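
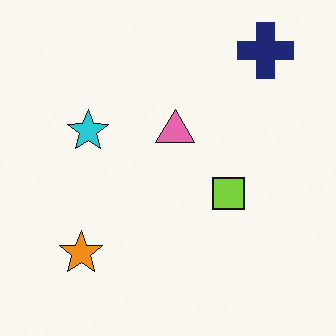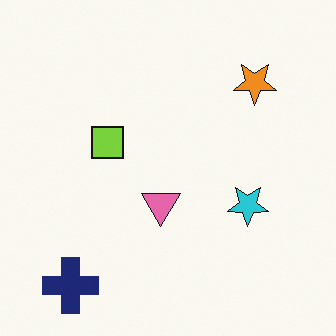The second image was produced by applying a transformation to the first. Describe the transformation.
Rotated 180°.

The navy cross sits in the top-right of the first image and the bottom-left of the second — consistent with a whole-image 180° rotation.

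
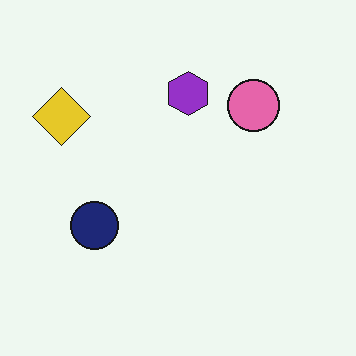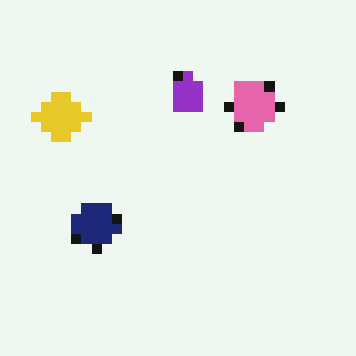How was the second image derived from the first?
It was coarsely pixelated.

Shapes are reduced to large square blocks; fine edges and outlines are lost — a downscale-then-upscale (mosaic) effect.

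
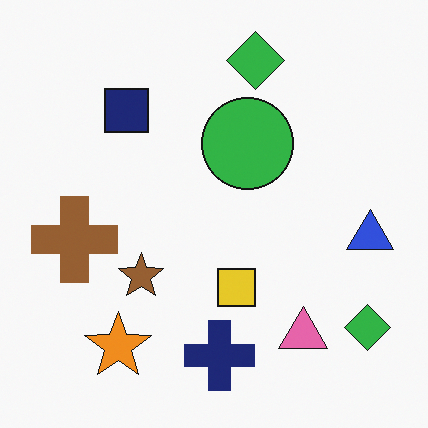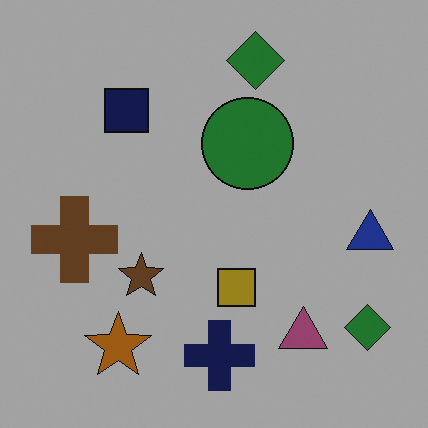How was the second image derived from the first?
This is the original image substantially darkened.

Every pixel — background and shapes alike — is uniformly darkened.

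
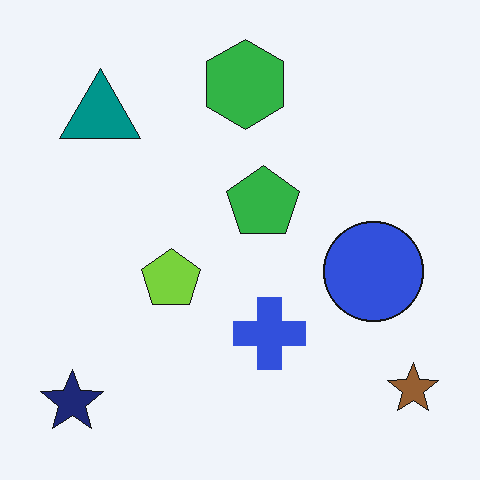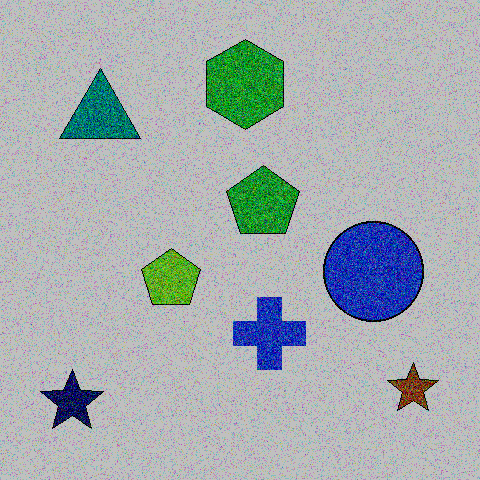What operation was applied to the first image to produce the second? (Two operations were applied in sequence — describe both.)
Degraded with a thick layer of grain, then heavily posterized to just a handful of flat colors.

Random speckle covers the whole image, including the flat background. Each flat color has snapped to a coarser quantized level — most visibly, the near-white background has dropped to a flat grey.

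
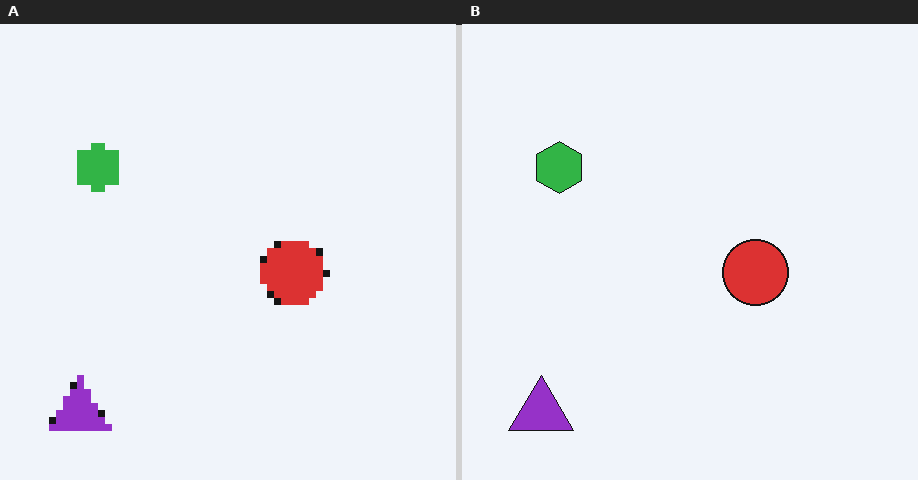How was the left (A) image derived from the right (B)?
It was moderately pixelated.

Shapes are reduced to large square blocks; fine edges and outlines are lost — a downscale-then-upscale (mosaic) effect.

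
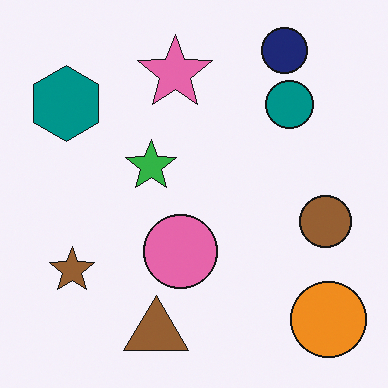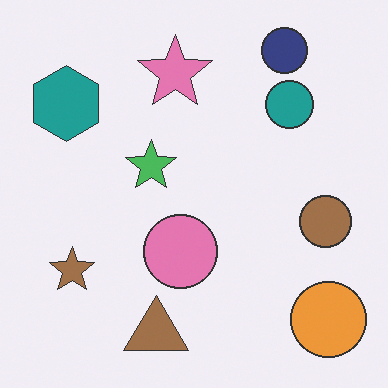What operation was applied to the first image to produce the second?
The second image is the first given slightly reduced contrast.

Tones are pushed toward mid-grey across the whole image — a global contrast change.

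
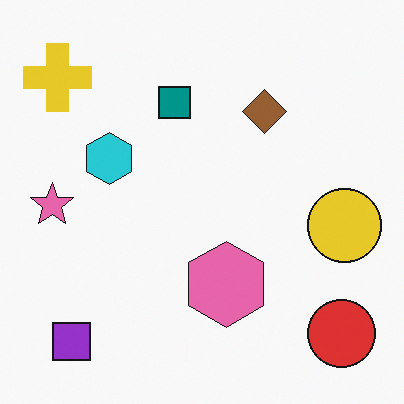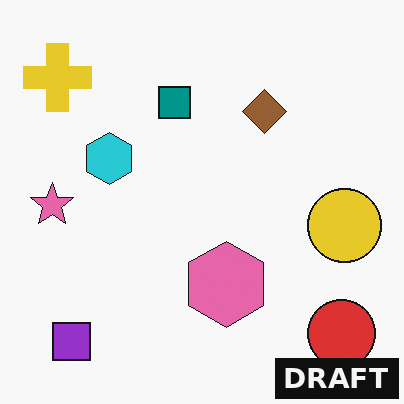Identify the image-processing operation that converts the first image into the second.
This is the original image watermarked with the text "DRAFT" in the lower-right corner.

A dark label reading "DRAFT" appears in the lower-right corner.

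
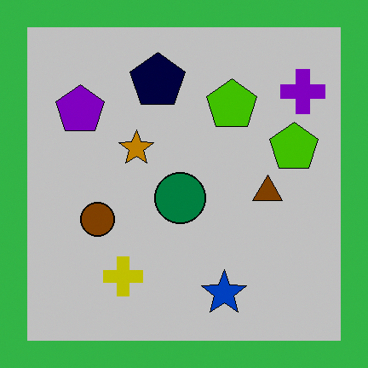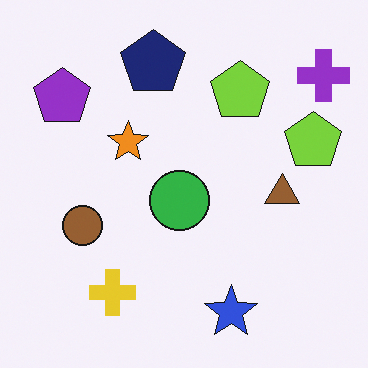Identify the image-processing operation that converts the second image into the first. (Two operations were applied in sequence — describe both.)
The image was aggressively posterized, then framed with a green border.

Each flat color has snapped to a coarser quantized level — most visibly, the near-white background has dropped to a flat grey. A solid green frame runs around the edge of the first image, with the content slightly shrunk inside it.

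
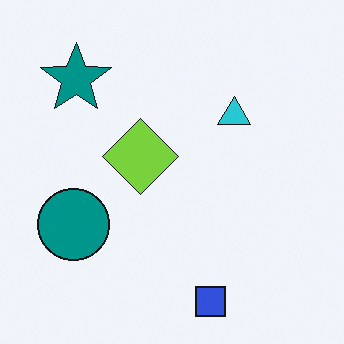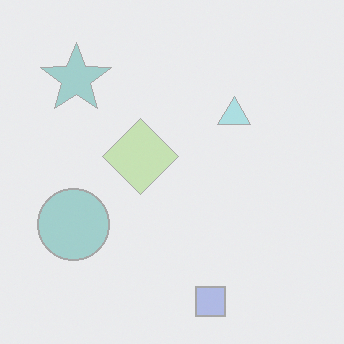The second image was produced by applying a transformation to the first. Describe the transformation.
Washed out (contrast reduced).

Tones are pushed toward mid-grey across the whole image — a global contrast change.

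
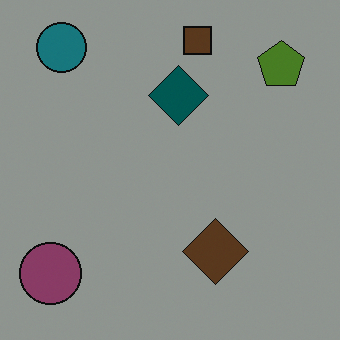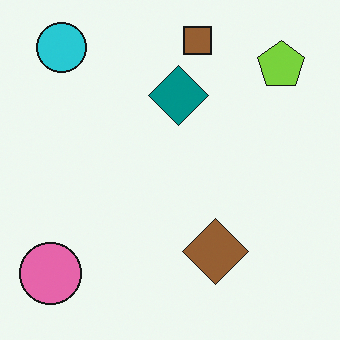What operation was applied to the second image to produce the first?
The transformation is: noticeably darkened.

Every pixel — background and shapes alike — is uniformly darkened.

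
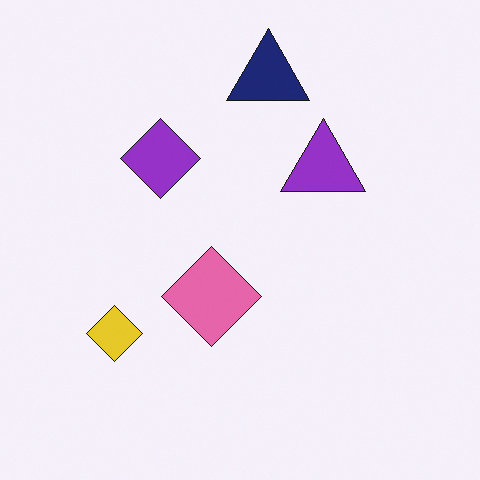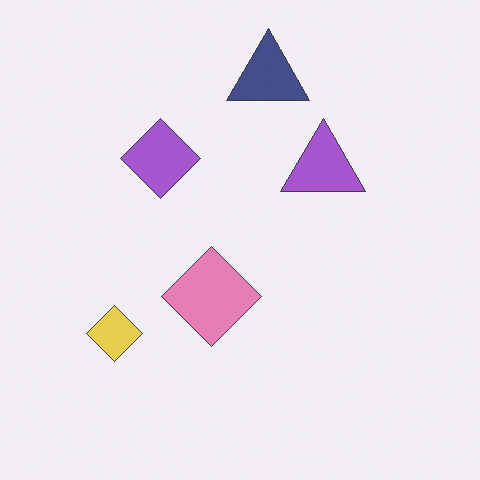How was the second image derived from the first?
It was given slightly reduced contrast.

Tones are pushed toward mid-grey across the whole image — a global contrast change.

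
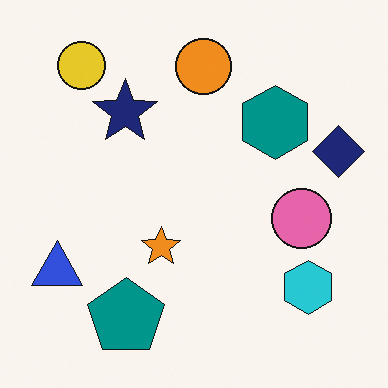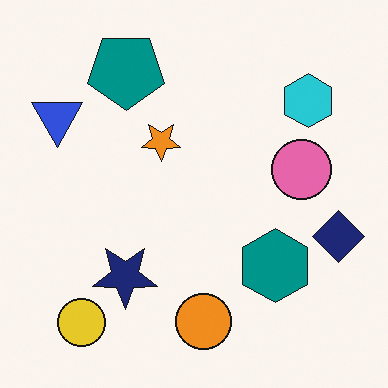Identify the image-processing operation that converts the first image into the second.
It was flipped vertically (top ↔ bottom).

The yellow circle is in the top-left of the first image and the bottom-left of the second — shapes on opposite sides of the horizontal midline have swapped in a mirror flip.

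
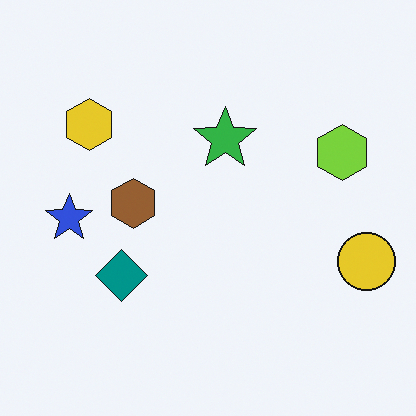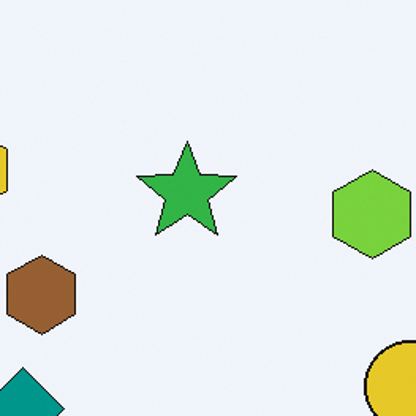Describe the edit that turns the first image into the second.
Cropped slightly and scaled back up.

The visible shapes are larger and the field of view is narrower; shapes near the original edges may be partly or wholly outside the frame — a crop-and-rescale.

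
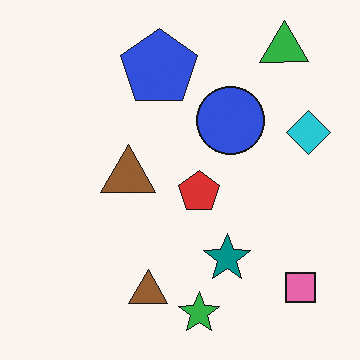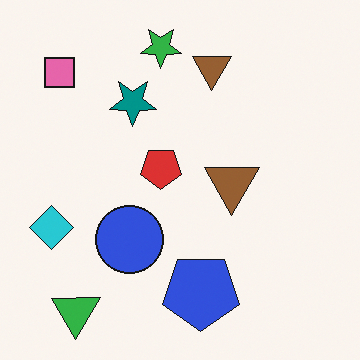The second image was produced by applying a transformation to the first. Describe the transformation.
This is the original image rotated 180°.

The green triangle sits in the top-right of the first image and the bottom-left of the second — consistent with a whole-image 180° rotation.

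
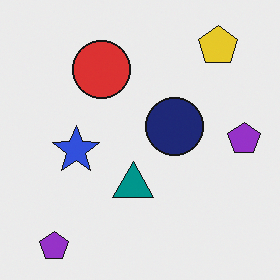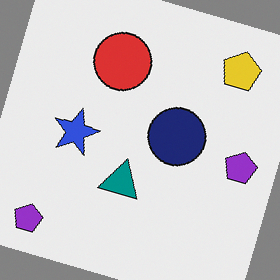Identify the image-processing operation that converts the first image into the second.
The image was rotated clockwise by a clearly visible amount.

Every shape is tilted by the same angle and the image corners show triangular fill wedges — a whole-image rotation by a non-right angle.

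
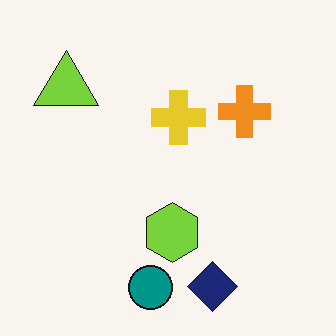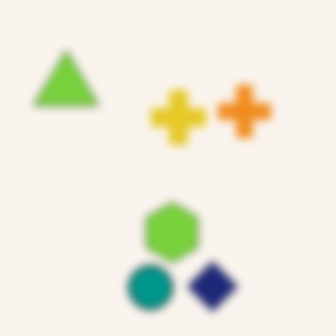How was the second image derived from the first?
It was moderately blurred.

Shape edges and outlines are uniformly softened across the whole image.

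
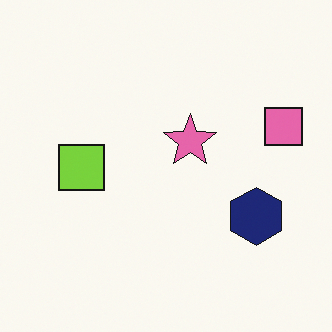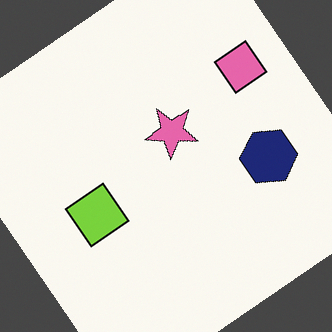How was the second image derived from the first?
This is the original image rotated counter-clockwise by a large amount — several tens of degrees.

Every shape is tilted by the same angle and the image corners show triangular fill wedges — a whole-image rotation by a non-right angle.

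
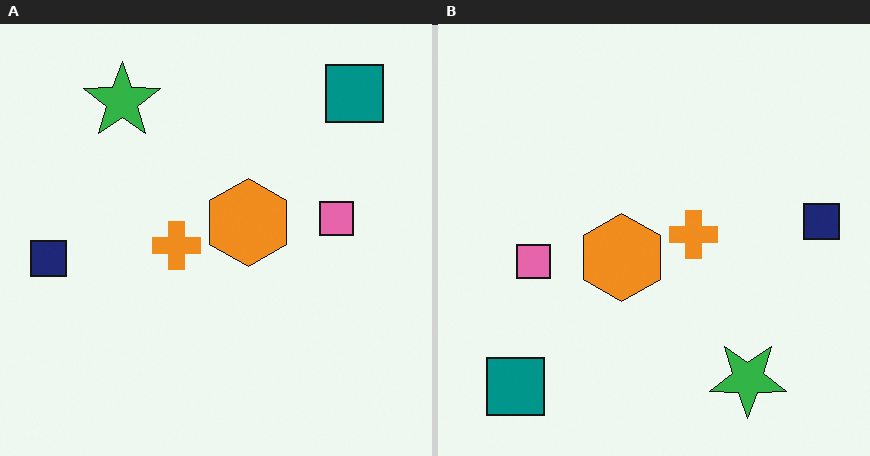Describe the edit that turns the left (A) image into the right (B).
The transformation is: rotated 180°.

The teal square sits in the top-right of the left (A) image and the bottom-left of the right (B) — consistent with a whole-image 180° rotation.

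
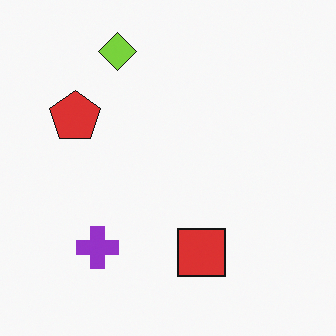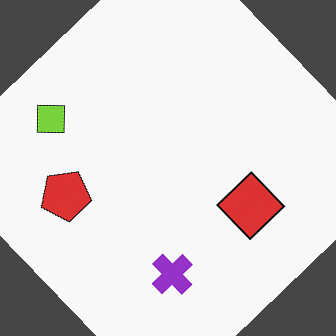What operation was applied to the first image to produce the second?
Rotated counter-clockwise by a large amount — several tens of degrees.

Every shape is tilted by the same angle and the image corners show triangular fill wedges — a whole-image rotation by a non-right angle.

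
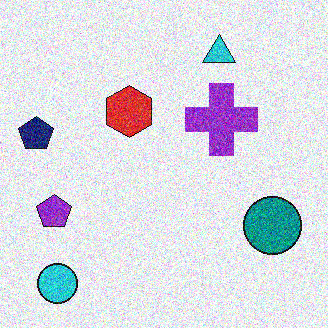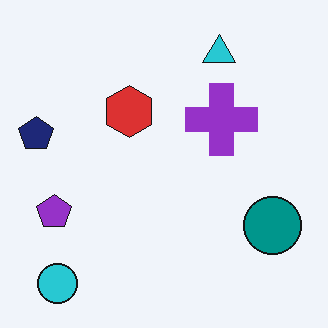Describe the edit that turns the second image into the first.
The transformation is: degraded with strong gaussian noise.

Random speckle covers the whole image, including the flat background.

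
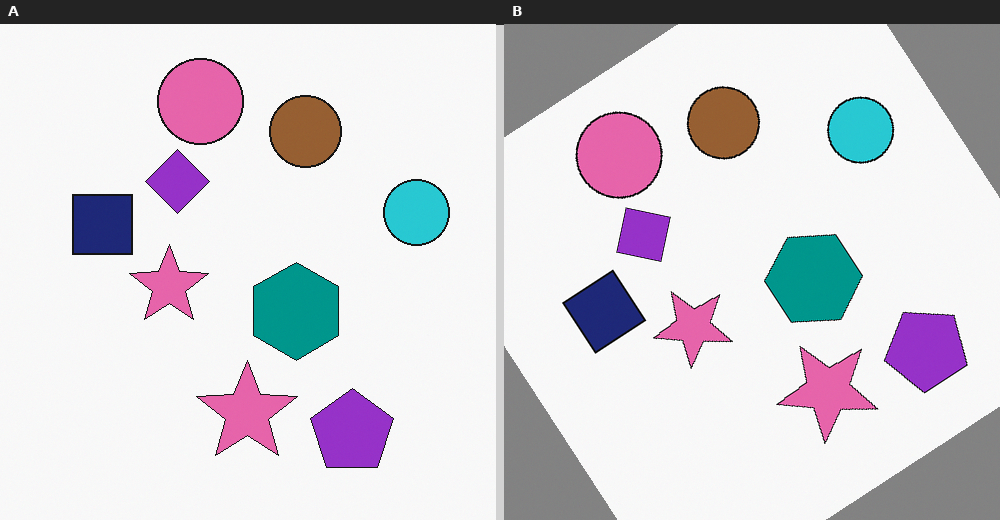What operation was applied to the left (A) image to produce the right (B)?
It was rotated counter-clockwise by a large amount — several tens of degrees.

Every shape is tilted by the same angle and the image corners show triangular fill wedges — a whole-image rotation by a non-right angle.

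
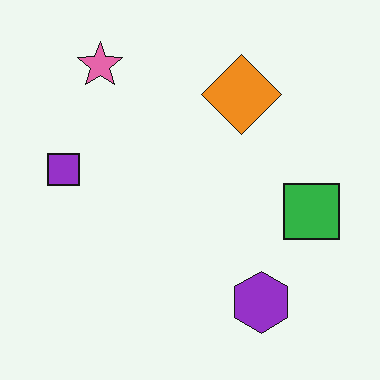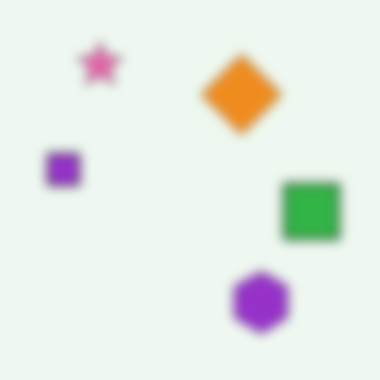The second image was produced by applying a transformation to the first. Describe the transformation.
Strongly gaussian-blurred.

Shape edges and outlines are uniformly softened across the whole image.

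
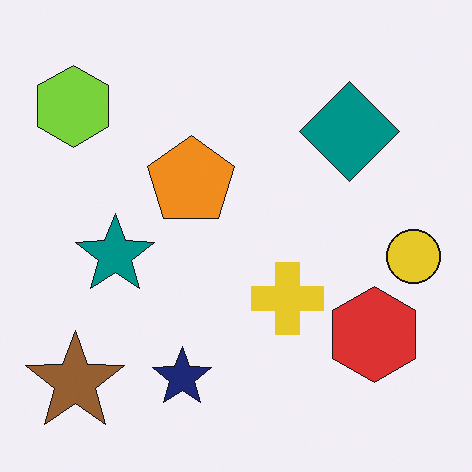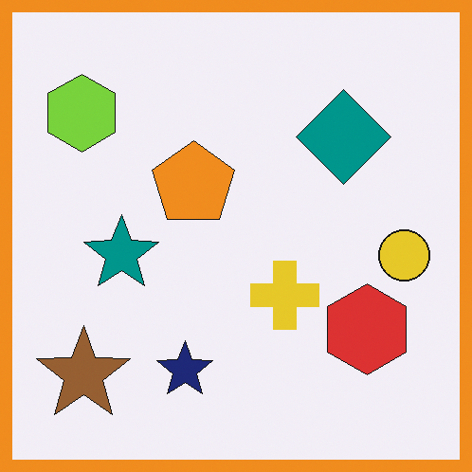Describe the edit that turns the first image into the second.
The second image is the first framed with a orange border.

A solid orange frame runs around the edge of the second image, with the content slightly shrunk inside it.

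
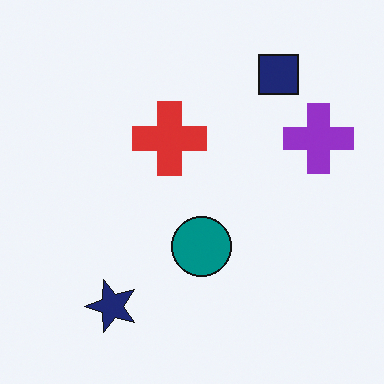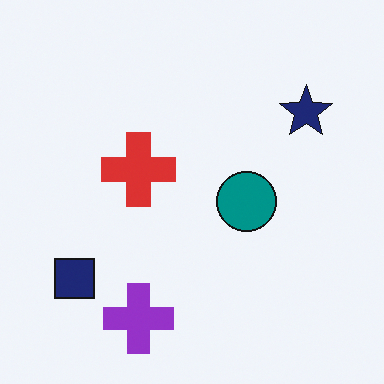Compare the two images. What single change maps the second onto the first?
The first image is the second transposed (reflected across the top-left ↔ bottom-right diagonal).

Shapes have swapped their row and column positions — what was in the top-right is now in the bottom-left — a diagonal reflection.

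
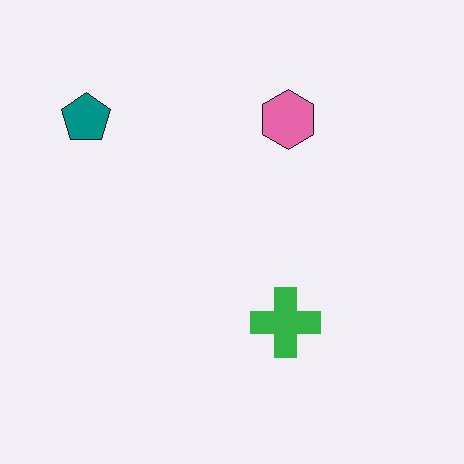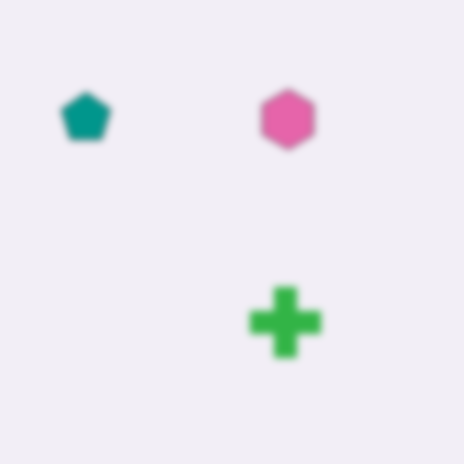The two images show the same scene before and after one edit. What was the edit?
It was moderately blurred.

Shape edges and outlines are uniformly softened across the whole image.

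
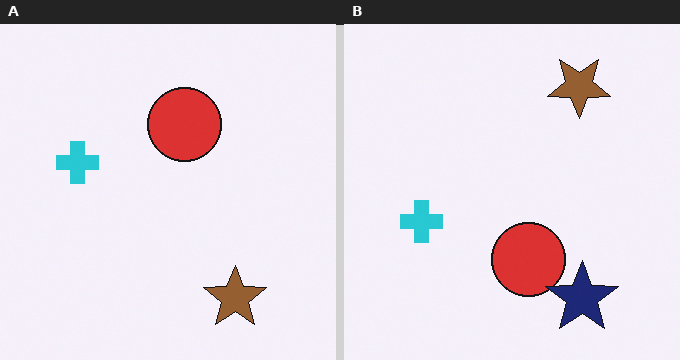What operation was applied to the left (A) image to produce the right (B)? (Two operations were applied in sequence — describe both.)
The image was flipped vertically (top ↔ bottom), then overlaid with an additional navy star.

The brown star is in the bottom-right of the left (A) image and the top-right of the right (B) — shapes on opposite sides of the horizontal midline have swapped in a mirror flip. A navy star appears in the right (B) image that is absent from the left (A).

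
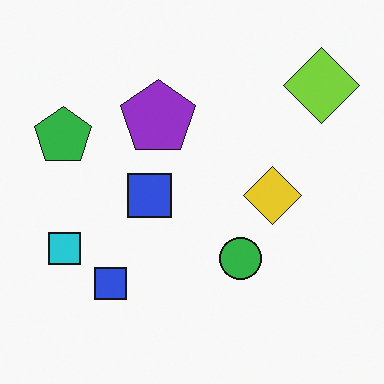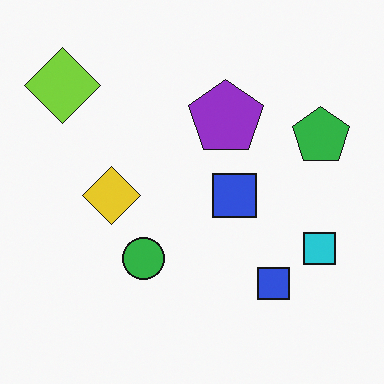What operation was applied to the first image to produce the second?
Flipped horizontally (left ↔ right).

The lime diamond is in the top-right of the first image and the top-left of the second — shapes on opposite sides of the vertical midline have swapped in a mirror flip.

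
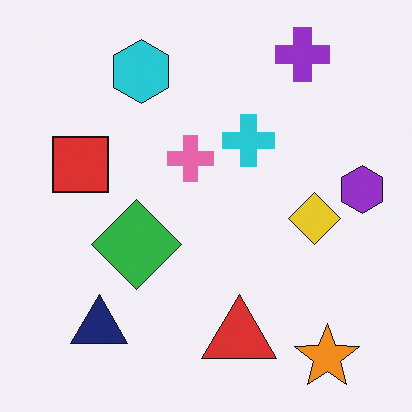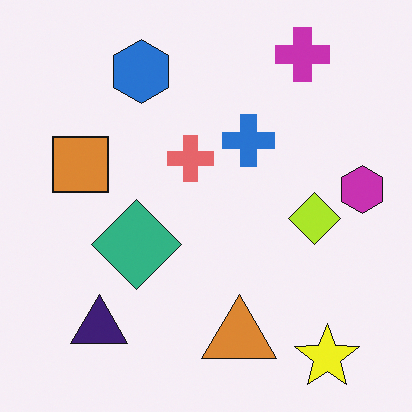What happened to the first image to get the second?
Hue-shifted by a small amount.

Every shape's color has rotated by the same amount around the hue wheel — a uniform hue shift.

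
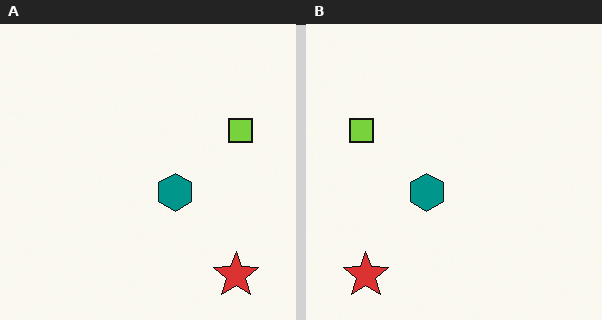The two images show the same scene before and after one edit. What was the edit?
This is the original image flipped horizontally (left ↔ right).

The lime square is in the right of the left (A) image and the left of the right (B) — shapes on opposite sides of the vertical midline have swapped in a mirror flip.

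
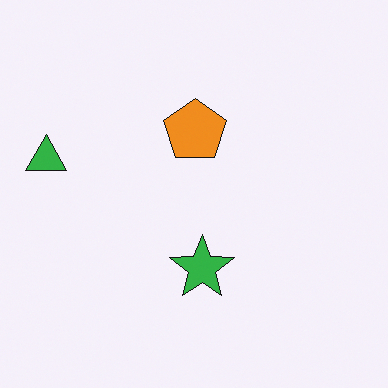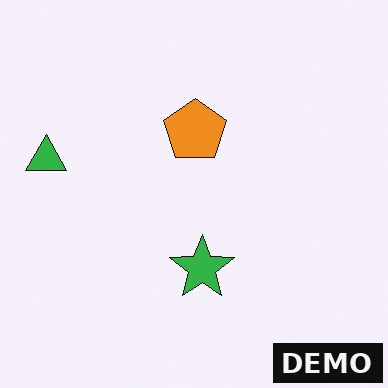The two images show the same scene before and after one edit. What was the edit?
The transformation is: watermarked with the text "DEMO" in the lower-right corner.

A dark label reading "DEMO" appears in the lower-right corner.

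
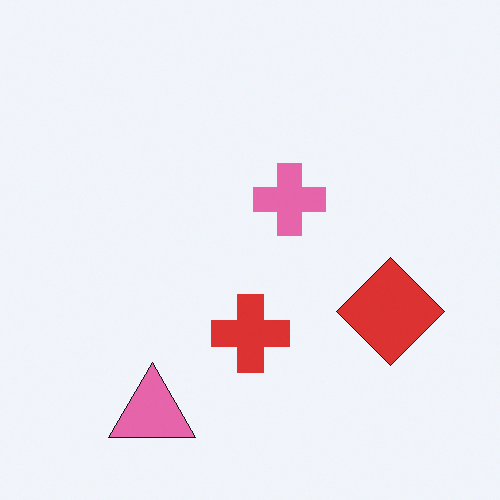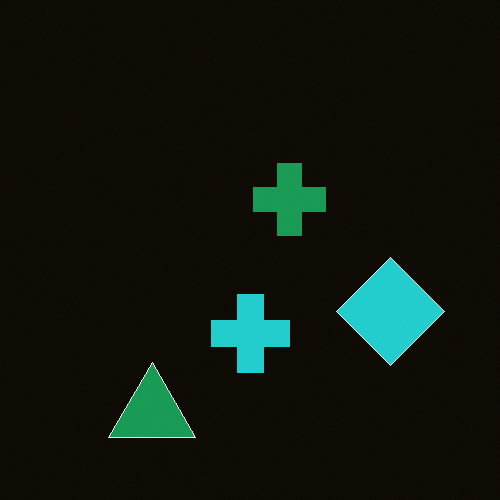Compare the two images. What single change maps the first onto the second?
This is the original image color-inverted (negative).

The light background has become dark and every shape's color is its complement — a photographic negative.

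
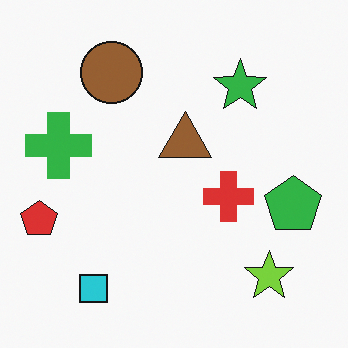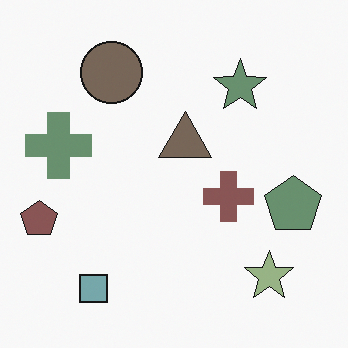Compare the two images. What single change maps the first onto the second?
This is the original image made much more muted (saturation change).

All colors are more muted and greyish — a global saturation change.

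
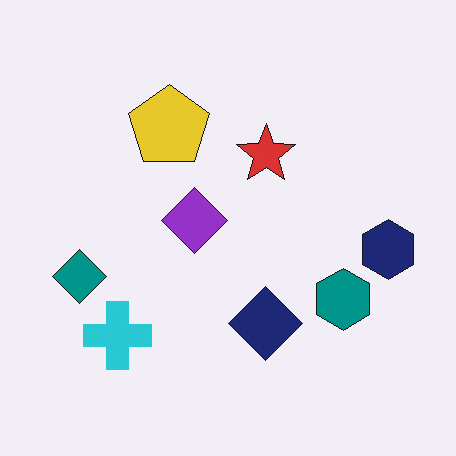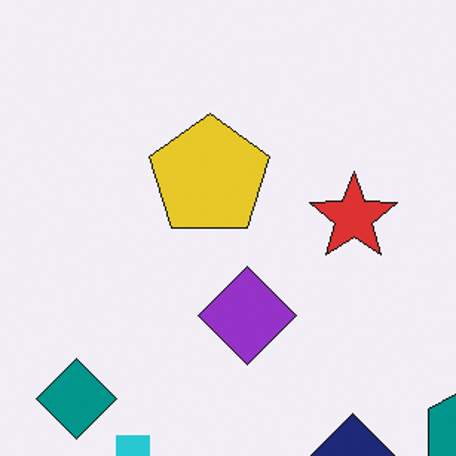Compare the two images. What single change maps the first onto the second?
Cropped slightly and scaled back up.

The visible shapes are larger and the field of view is narrower; shapes near the original edges may be partly or wholly outside the frame — a crop-and-rescale.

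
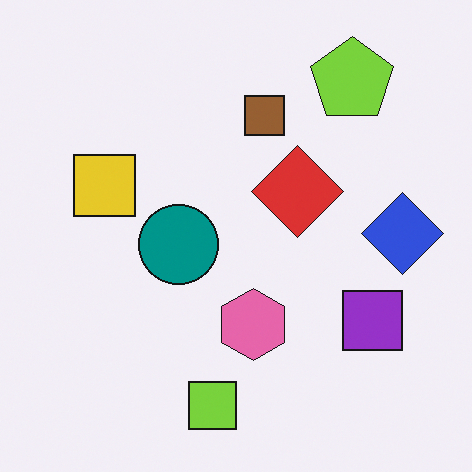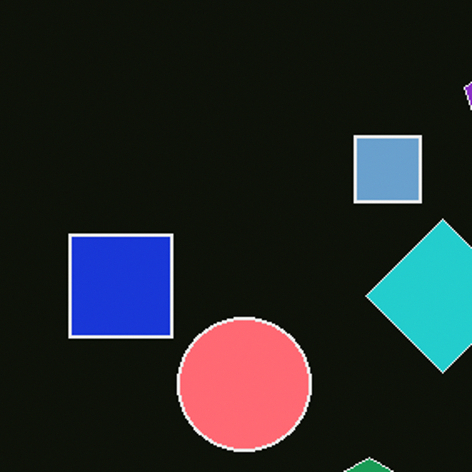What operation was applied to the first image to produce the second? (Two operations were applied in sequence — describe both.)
The transformation is: color-inverted (negative), then cropped tightly and scaled back up.

The light background has become dark and every shape's color is its complement — a photographic negative. The visible shapes are larger and the field of view is narrower; shapes near the original edges may be partly or wholly outside the frame — a crop-and-rescale.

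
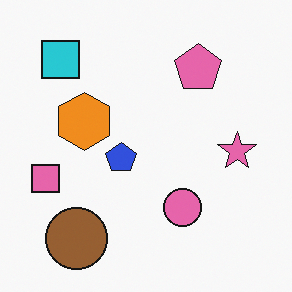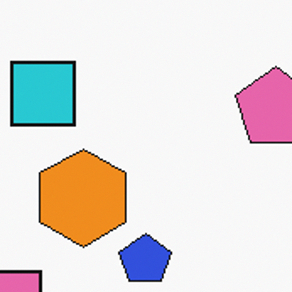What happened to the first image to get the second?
Cropped tightly and scaled back up.

The visible shapes are larger and the field of view is narrower; shapes near the original edges may be partly or wholly outside the frame — a crop-and-rescale.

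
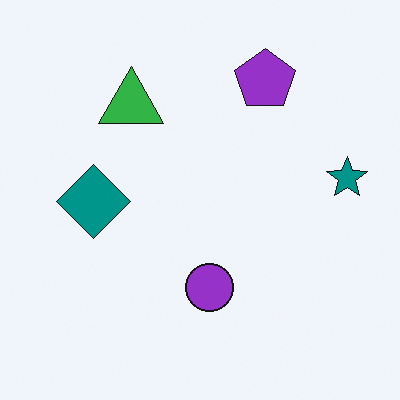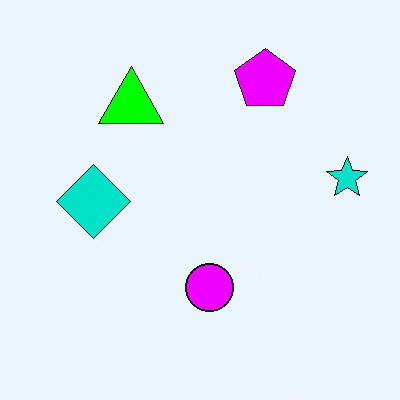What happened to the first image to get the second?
Heavily oversaturated.

All colors are more vivid — a global saturation change.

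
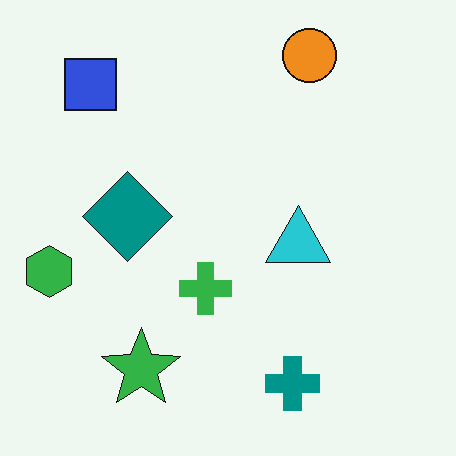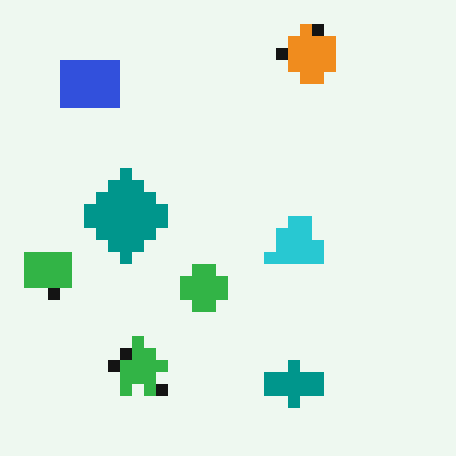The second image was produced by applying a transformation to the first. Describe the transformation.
This is the original image heavily pixelated into large blocks.

Shapes are reduced to large square blocks; fine edges and outlines are lost — a downscale-then-upscale (mosaic) effect.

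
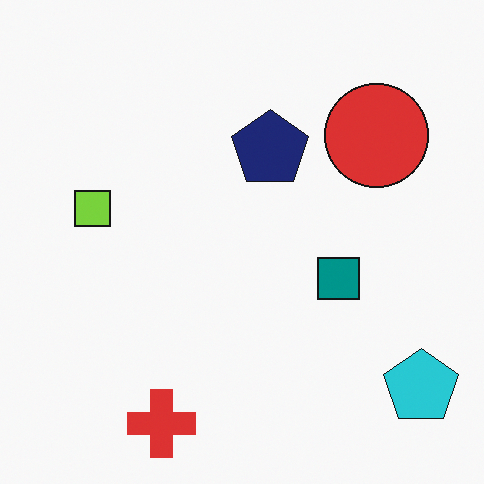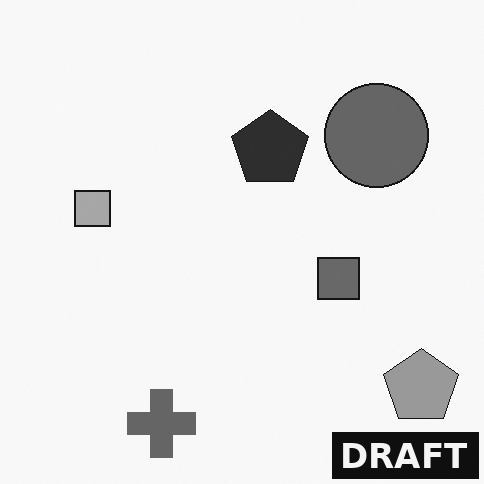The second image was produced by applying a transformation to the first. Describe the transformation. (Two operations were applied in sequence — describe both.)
It was converted to grayscale, then watermarked with the text "DRAFT" in the lower-right corner.

All color is removed — every shape is now a shade of grey. A dark label reading "DRAFT" appears in the lower-right corner.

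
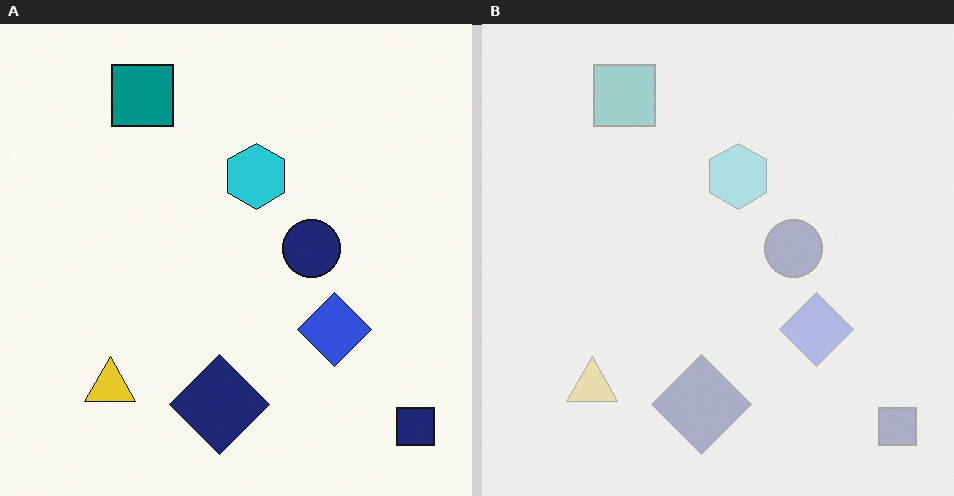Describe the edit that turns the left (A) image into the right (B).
This is the original image given much lower contrast.

Tones are pushed toward mid-grey across the whole image — a global contrast change.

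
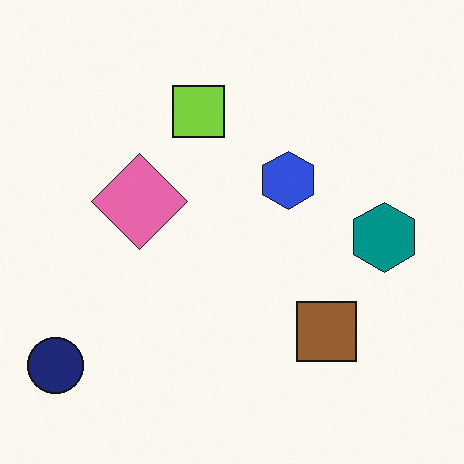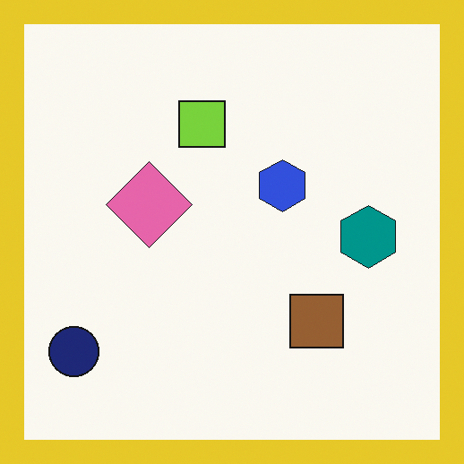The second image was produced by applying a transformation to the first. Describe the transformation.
It was framed with a yellow border.

A solid yellow frame runs around the edge of the second image, with the content slightly shrunk inside it.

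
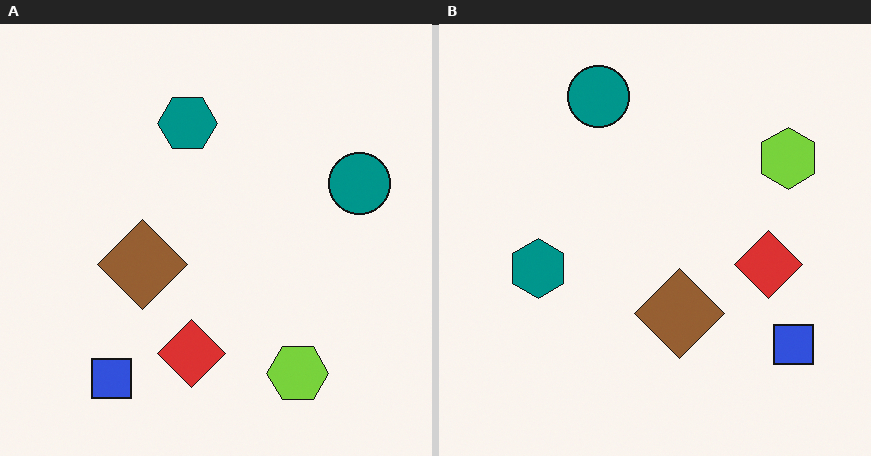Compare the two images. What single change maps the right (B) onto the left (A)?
Rotated 90° clockwise.

The blue square sits in the bottom-right of the right (B) image and the bottom-left of the left (A) — consistent with a whole-image 90° clockwise rotation.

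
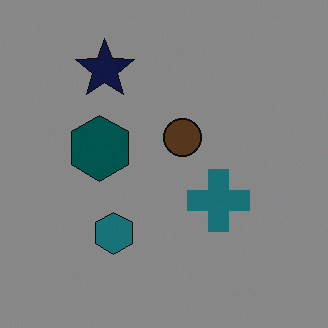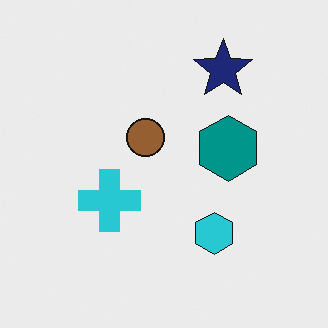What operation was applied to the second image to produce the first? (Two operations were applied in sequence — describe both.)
Flipped horizontally (left ↔ right), then noticeably darkened.

The teal hexagon is in the right of the second image and the left of the first — shapes on opposite sides of the vertical midline have swapped in a mirror flip. Every pixel — background and shapes alike — is uniformly darkened.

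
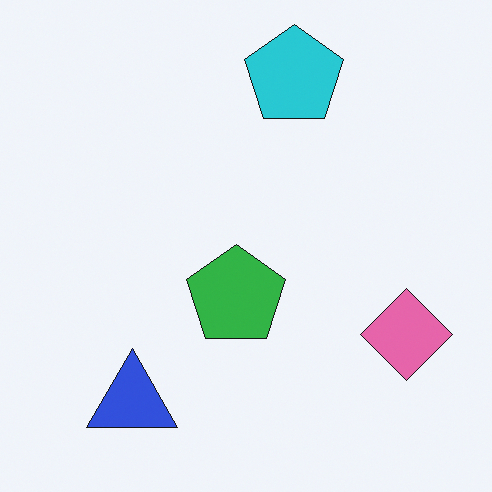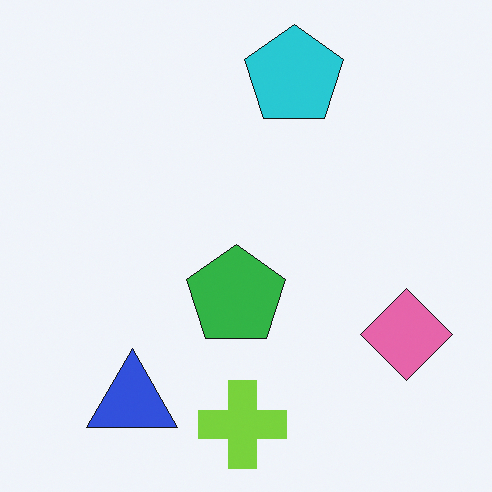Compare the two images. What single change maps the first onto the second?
The image was overlaid with an additional lime cross.

A lime cross appears in the second image that is absent from the first.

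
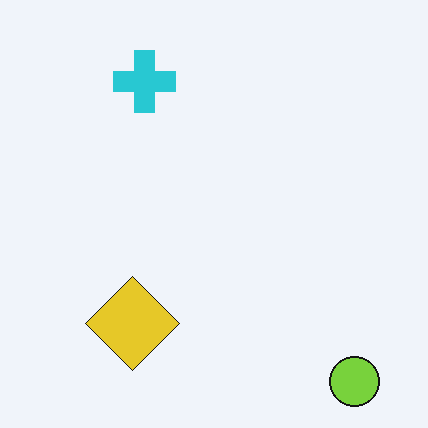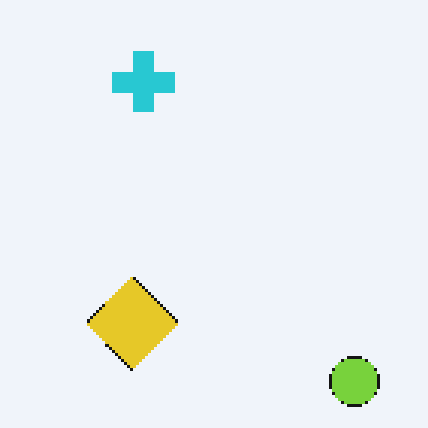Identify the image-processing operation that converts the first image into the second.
This is the original image mildly pixelated.

Shapes are reduced to large square blocks; fine edges and outlines are lost — a downscale-then-upscale (mosaic) effect.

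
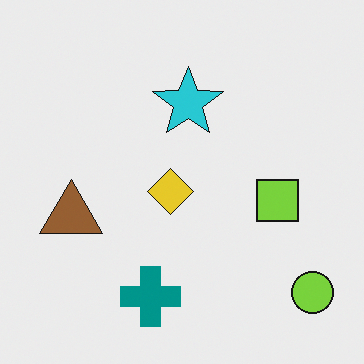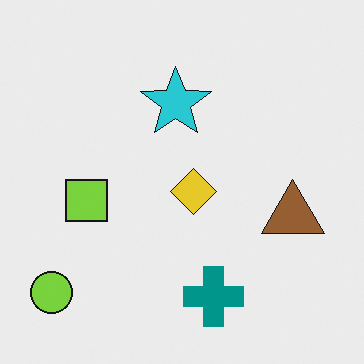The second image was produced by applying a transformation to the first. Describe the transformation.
The transformation is: flipped horizontally (left ↔ right).

The lime circle is in the bottom-right of the first image and the bottom-left of the second — shapes on opposite sides of the vertical midline have swapped in a mirror flip.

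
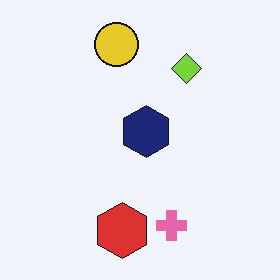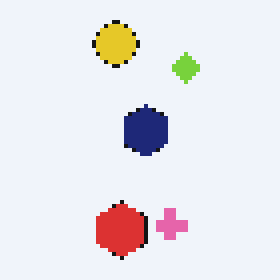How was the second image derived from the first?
The second image is the first mildly pixelated.

Shapes are reduced to large square blocks; fine edges and outlines are lost — a downscale-then-upscale (mosaic) effect.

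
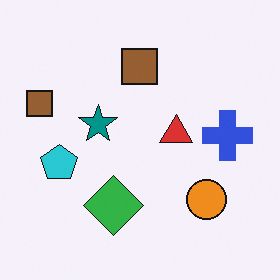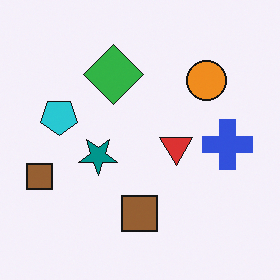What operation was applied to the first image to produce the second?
The second image is the first flipped vertically (top ↔ bottom).

The green diamond is in the bottom of the first image and the top of the second — shapes on opposite sides of the horizontal midline have swapped in a mirror flip.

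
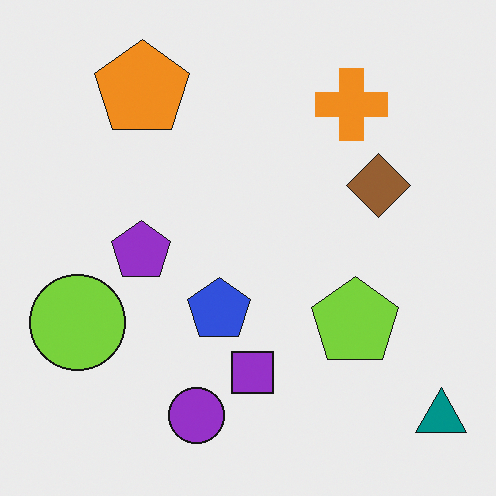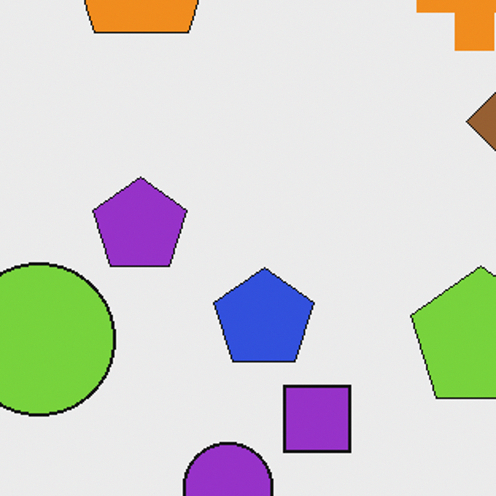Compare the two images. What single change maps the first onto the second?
The second image is the first cropped slightly and scaled back up.

The visible shapes are larger and the field of view is narrower; shapes near the original edges may be partly or wholly outside the frame — a crop-and-rescale.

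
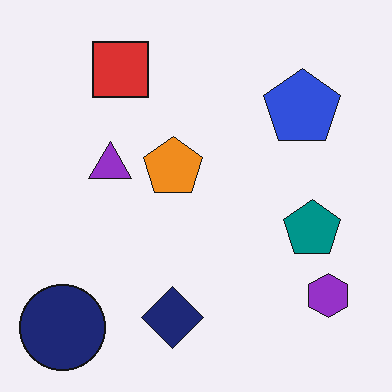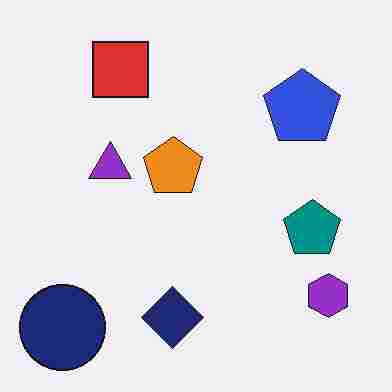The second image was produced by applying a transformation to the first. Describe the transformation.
This is the original image degraded with heavy JPEG compression.

Blocky 8×8 compression artifacts appear around shape edges and the flat background shows ringing — characteristic JPEG degradation.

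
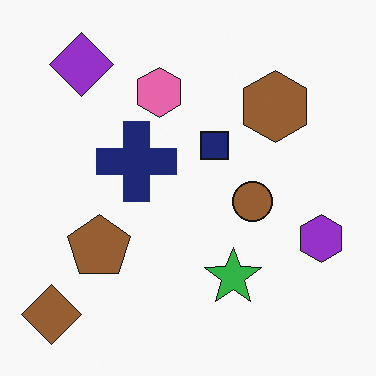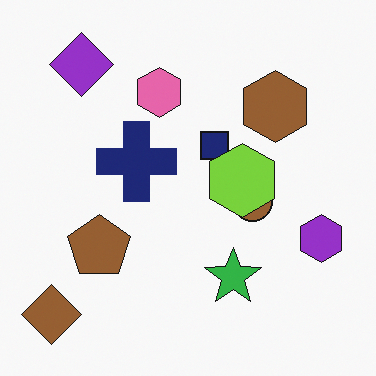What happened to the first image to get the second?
The transformation is: overlaid with an additional lime hexagon.

A lime hexagon appears in the second image that is absent from the first.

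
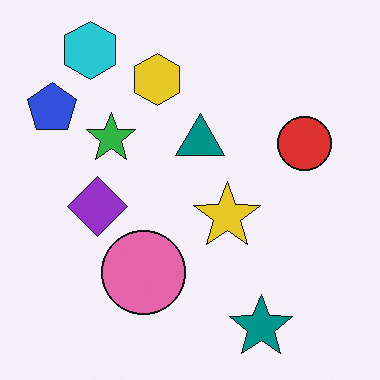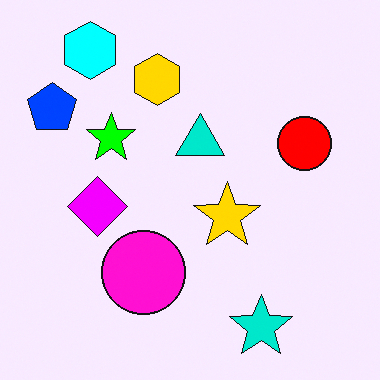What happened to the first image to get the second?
The image was made much more vivid (saturation change).

All colors are more vivid — a global saturation change.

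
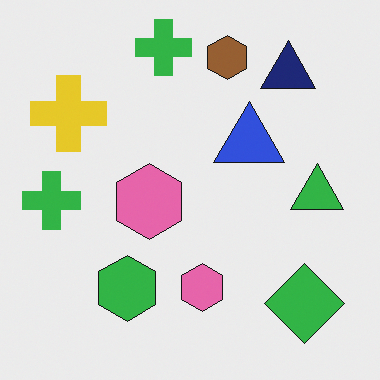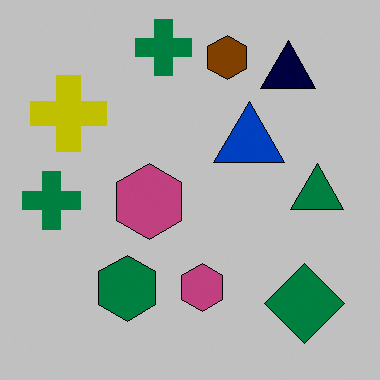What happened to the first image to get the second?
This is the original image heavily posterized to just a handful of flat colors.

Each flat color has snapped to a coarser quantized level — most visibly, the near-white background has dropped to a flat grey.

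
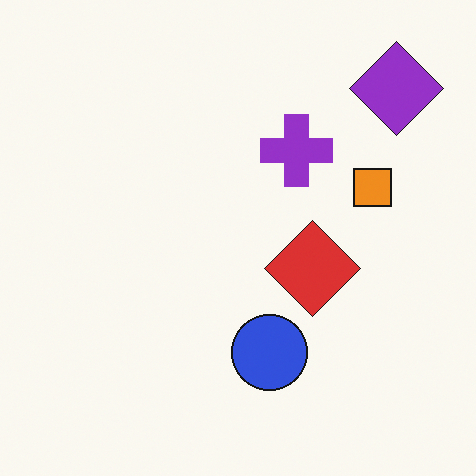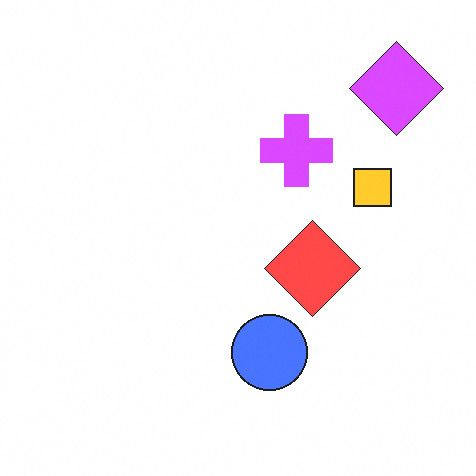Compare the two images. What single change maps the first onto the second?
The image was brightened a lot.

Every pixel — background and shapes alike — is uniformly brightened.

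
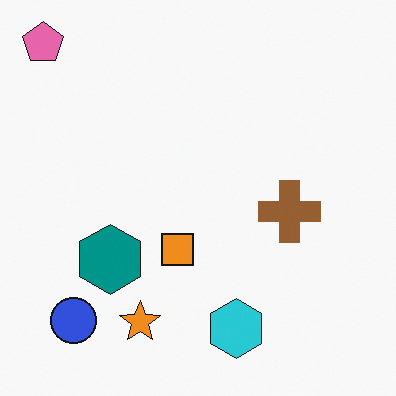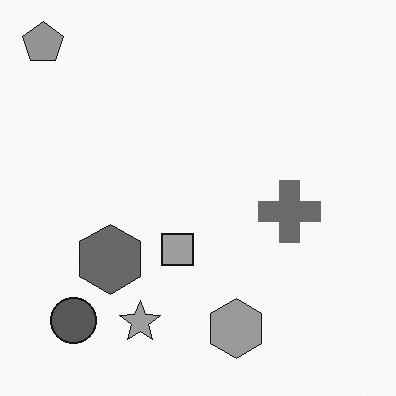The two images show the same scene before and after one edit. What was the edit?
It was converted to grayscale.

All color is removed — every shape is now a shade of grey.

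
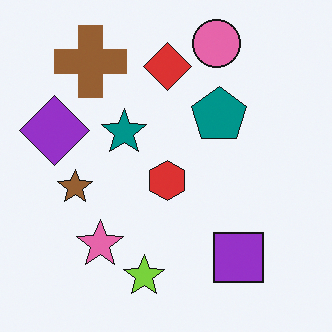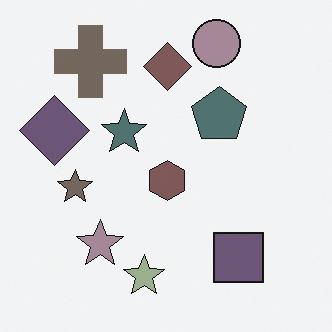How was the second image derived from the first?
Made much more muted (saturation change).

All colors are more muted and greyish — a global saturation change.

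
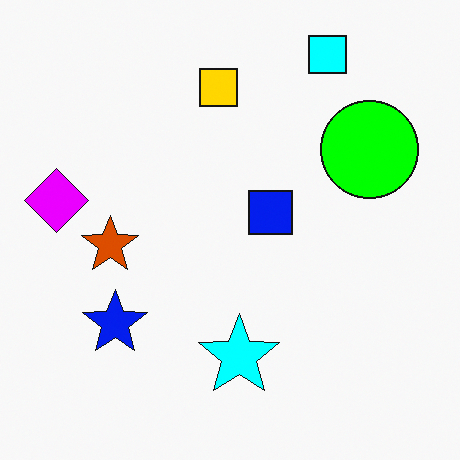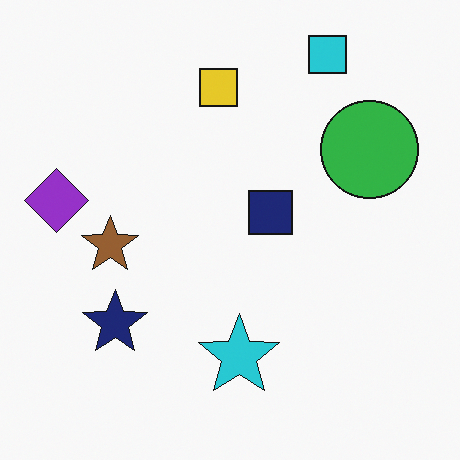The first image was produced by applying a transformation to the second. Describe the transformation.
This is the original image made much more vivid (saturation change).

All colors are more vivid — a global saturation change.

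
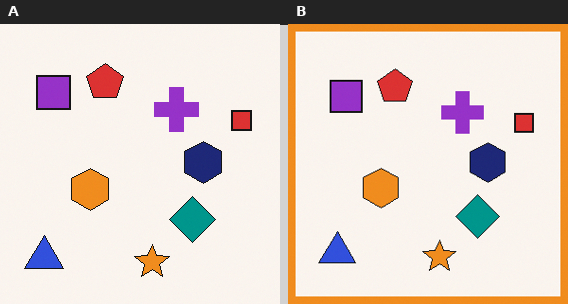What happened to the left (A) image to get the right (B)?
The transformation is: framed with a orange border.

A solid orange frame runs around the edge of the right (B) image, with the content slightly shrunk inside it.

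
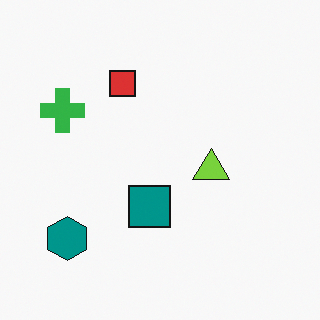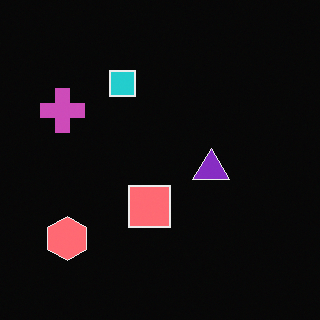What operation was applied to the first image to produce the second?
Color-inverted (negative).

The light background has become dark and every shape's color is its complement — a photographic negative.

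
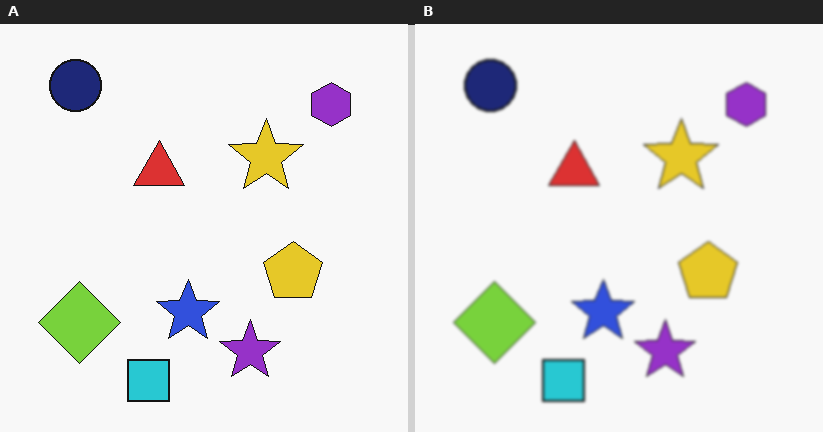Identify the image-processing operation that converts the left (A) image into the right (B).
It was lightly blurred.

Shape edges and outlines are uniformly softened across the whole image.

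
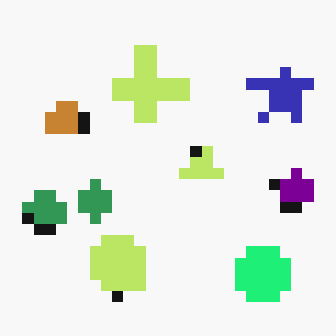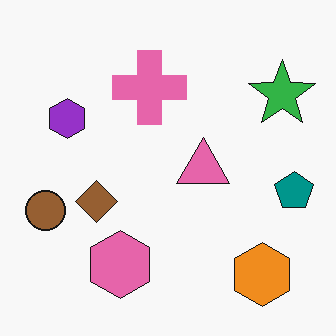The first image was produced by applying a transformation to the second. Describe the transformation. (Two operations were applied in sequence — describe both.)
This is the original image hue-shifted through roughly a third of the color wheel, then coarsely pixelated.

Every shape's color has rotated by the same amount around the hue wheel — a uniform hue shift. Shapes are reduced to large square blocks; fine edges and outlines are lost — a downscale-then-upscale (mosaic) effect.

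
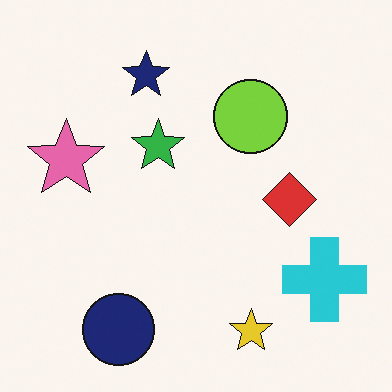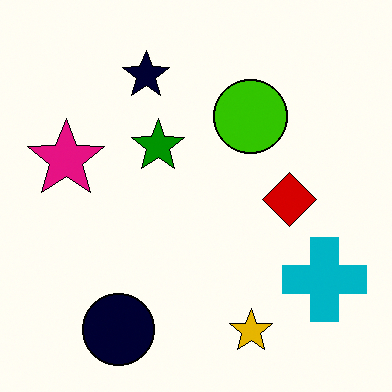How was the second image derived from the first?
Boosted in contrast.

Tones are pushed away from mid-grey across the whole image — a global contrast change.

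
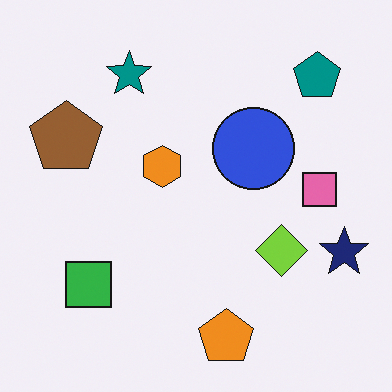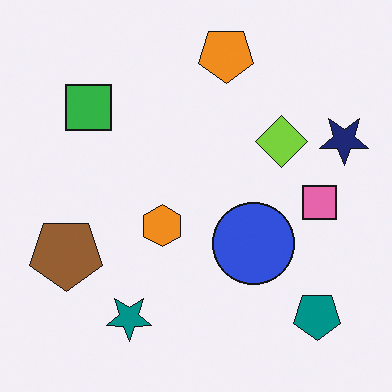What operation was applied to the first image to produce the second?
The transformation is: flipped vertically (top ↔ bottom).

The orange pentagon is in the bottom of the first image and the top of the second — shapes on opposite sides of the horizontal midline have swapped in a mirror flip.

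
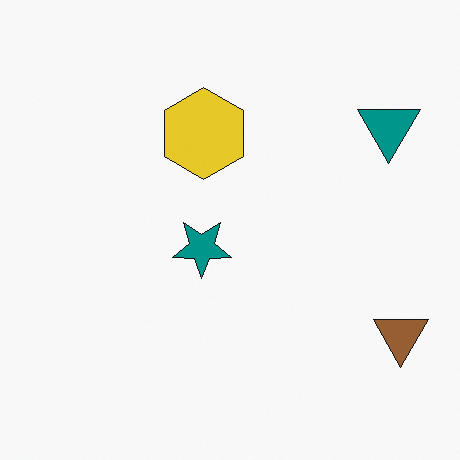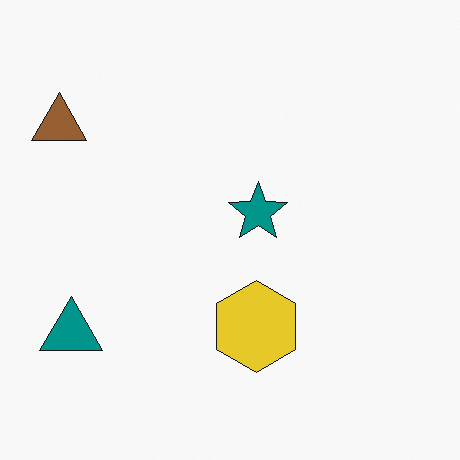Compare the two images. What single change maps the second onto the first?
It was rotated 180°.

The brown triangle sits in the top-left of the second image and the bottom-right of the first — consistent with a whole-image 180° rotation.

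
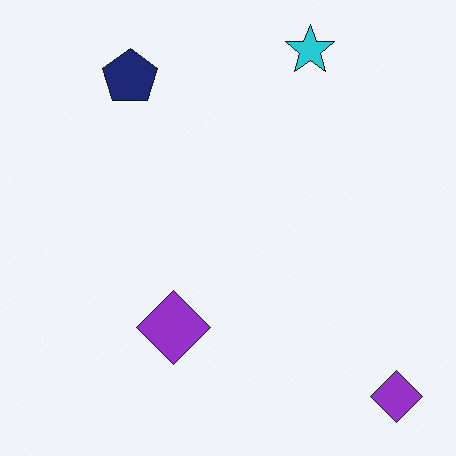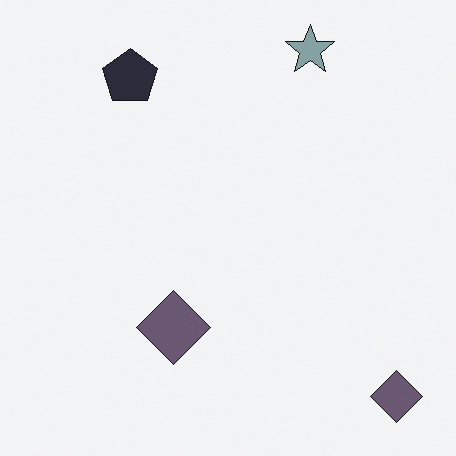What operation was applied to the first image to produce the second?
Heavily desaturated.

All colors are more muted and greyish — a global saturation change.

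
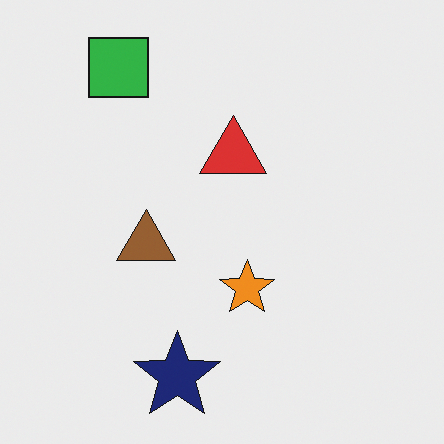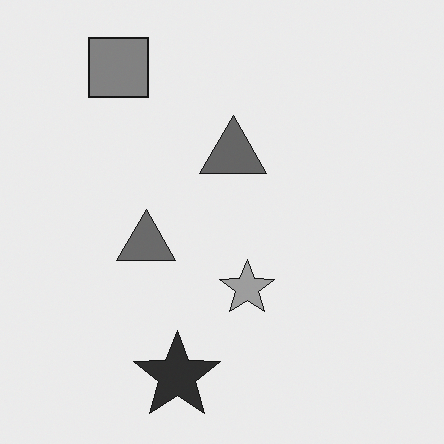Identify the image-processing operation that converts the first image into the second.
The transformation is: converted to grayscale.

All color is removed — every shape is now a shade of grey.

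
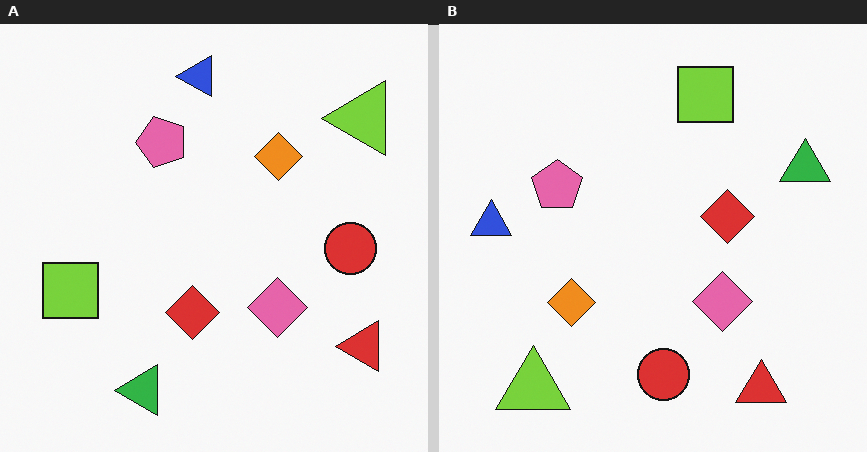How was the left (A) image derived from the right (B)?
The transformation is: transposed (reflected across the top-left ↔ bottom-right diagonal).

Shapes have swapped their row and column positions — what was in the top-right is now in the bottom-left — a diagonal reflection.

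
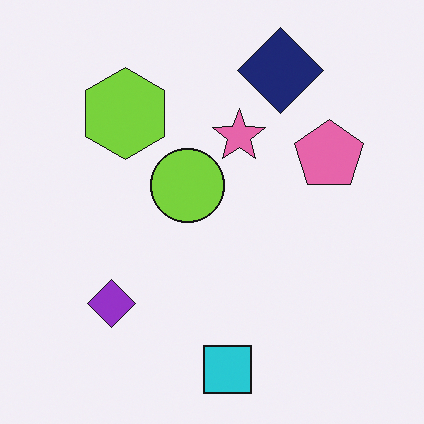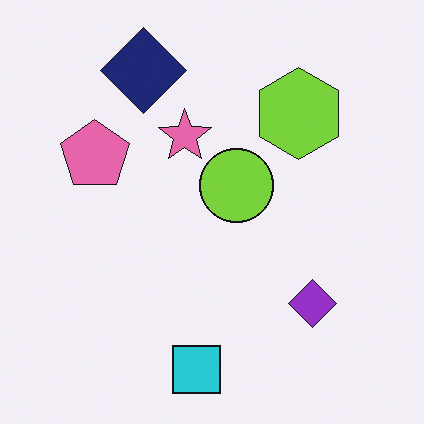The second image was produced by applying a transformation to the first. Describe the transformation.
The image was flipped horizontally (left ↔ right).

The pink pentagon is in the right of the first image and the left of the second — shapes on opposite sides of the vertical midline have swapped in a mirror flip.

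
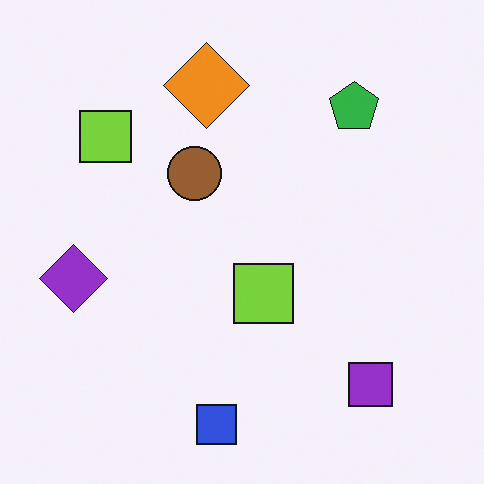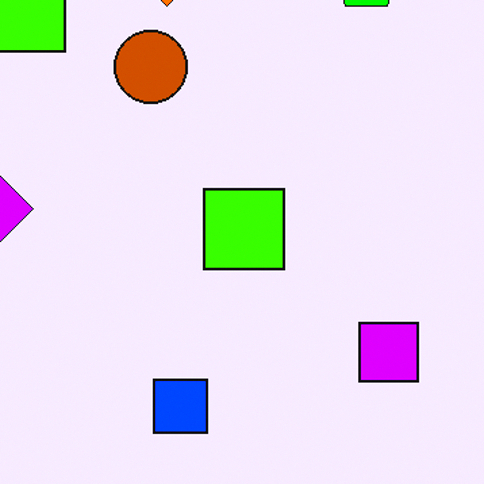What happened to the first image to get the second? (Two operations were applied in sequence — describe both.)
The second image is the first cropped slightly and scaled back up, then heavily oversaturated.

The visible shapes are larger and the field of view is narrower; shapes near the original edges may be partly or wholly outside the frame — a crop-and-rescale. All colors are more vivid — a global saturation change.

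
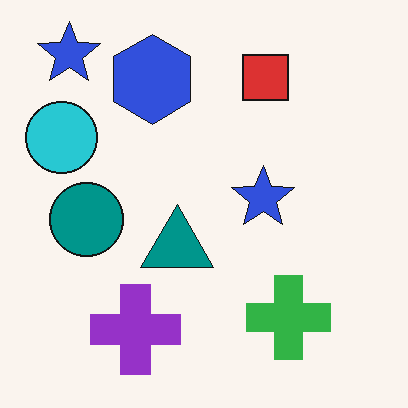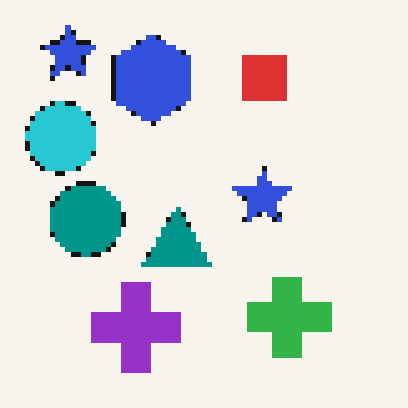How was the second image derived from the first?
The second image is the first mildly pixelated.

Shapes are reduced to large square blocks; fine edges and outlines are lost — a downscale-then-upscale (mosaic) effect.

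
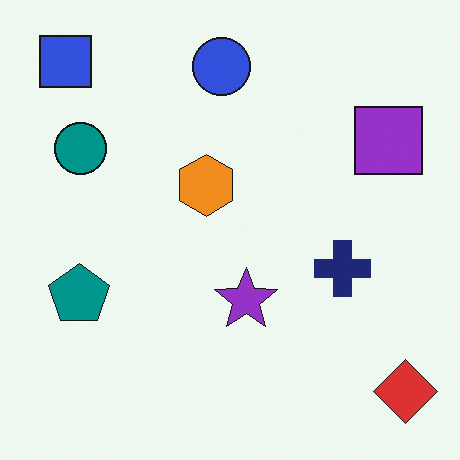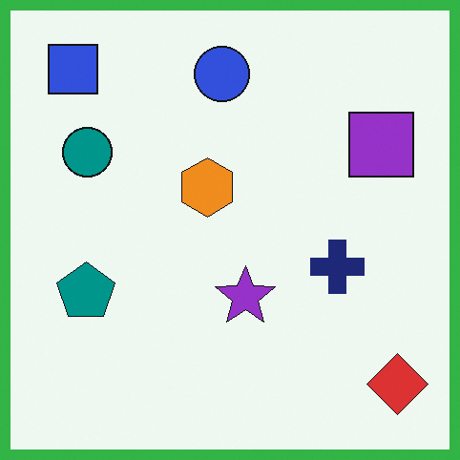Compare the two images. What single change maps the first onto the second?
It was framed with a green border.

A solid green frame runs around the edge of the second image, with the content slightly shrunk inside it.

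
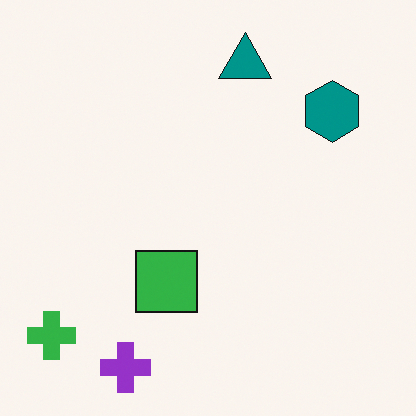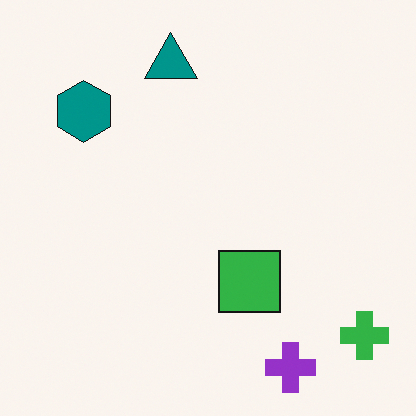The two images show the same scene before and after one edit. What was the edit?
The image was flipped horizontally (left ↔ right).

The green cross is in the bottom-left of the first image and the bottom-right of the second — shapes on opposite sides of the vertical midline have swapped in a mirror flip.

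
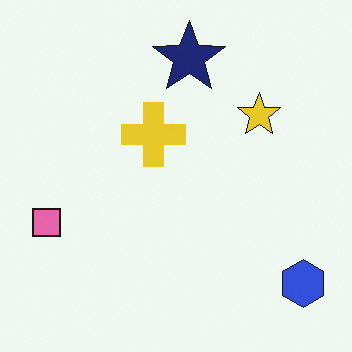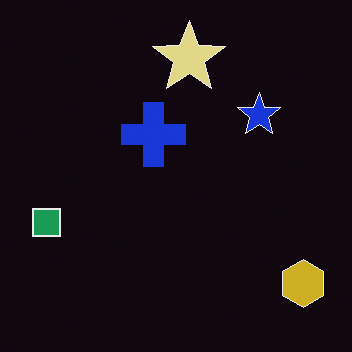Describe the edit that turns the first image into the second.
Color-inverted (negative).

The light background has become dark and every shape's color is its complement — a photographic negative.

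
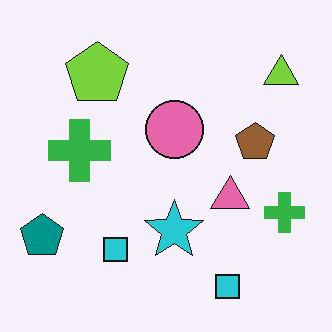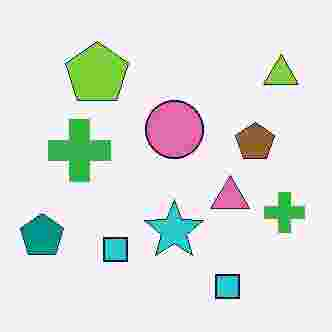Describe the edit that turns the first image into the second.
The image was heavily JPEG-compressed with obvious blocking artifacts.

Blocky 8×8 compression artifacts appear around shape edges and the flat background shows ringing — characteristic JPEG degradation.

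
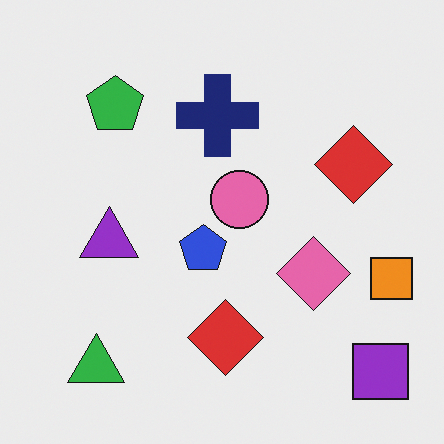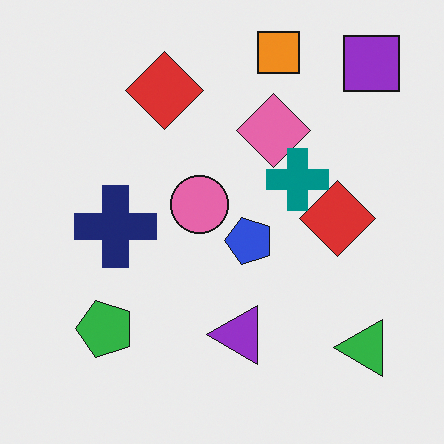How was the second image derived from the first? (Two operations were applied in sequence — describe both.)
The second image is the first rotated 90° counter-clockwise, then overlaid with an additional teal cross.

The purple square sits in the bottom-right of the first image and the top-right of the second — consistent with a whole-image 90° counter-clockwise rotation. A teal cross appears in the second image that is absent from the first.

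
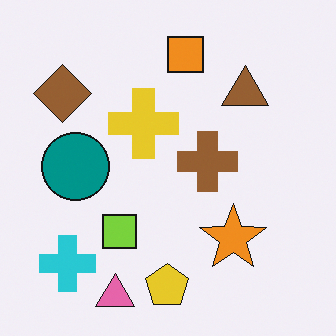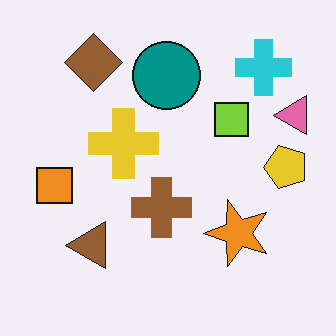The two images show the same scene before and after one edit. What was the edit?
It was transposed (reflected across the top-left ↔ bottom-right diagonal).

Shapes have swapped their row and column positions — what was in the top-right is now in the bottom-left — a diagonal reflection.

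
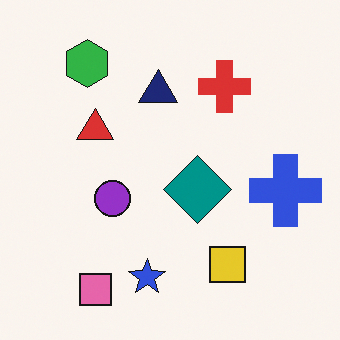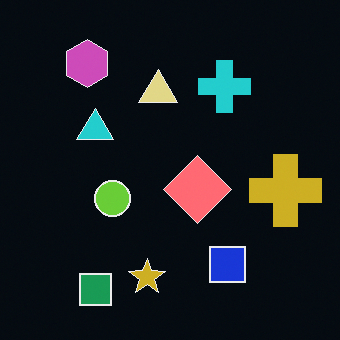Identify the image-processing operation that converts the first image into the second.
This is the original image color-inverted (negative).

The light background has become dark and every shape's color is its complement — a photographic negative.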